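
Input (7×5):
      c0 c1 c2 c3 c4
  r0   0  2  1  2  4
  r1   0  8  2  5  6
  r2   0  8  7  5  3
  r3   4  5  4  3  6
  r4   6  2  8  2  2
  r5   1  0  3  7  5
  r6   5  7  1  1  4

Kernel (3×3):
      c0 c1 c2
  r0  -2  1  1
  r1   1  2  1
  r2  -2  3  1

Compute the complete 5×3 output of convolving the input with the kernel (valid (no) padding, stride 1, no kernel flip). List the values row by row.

Output[0,0]: The receptive field on the input at this output position is [0 2 1 / 0 8 2 / 0 8 7]. Elementwise product with the kernel and sum: 0·-2 + 2·1 + 1·1 + 0·1 + 8·2 + 2·1 + 0·-2 + 8·3 + 7·1.
Output[0,1]: The receptive field on the input at this output position is [2 1 2 / 8 2 5 / 8 7 5]. Elementwise product with the kernel and sum: 2·-2 + 1·1 + 2·1 + 8·1 + 2·2 + 5·1 + 8·-2 + 7·3 + 5·1.

52 26 26
44 23 34
35 34 2
20 33 35
14 9 15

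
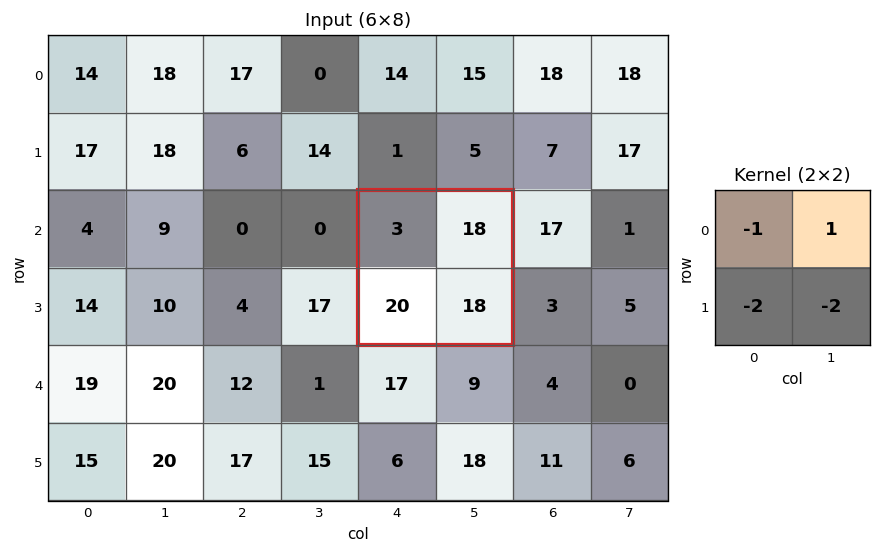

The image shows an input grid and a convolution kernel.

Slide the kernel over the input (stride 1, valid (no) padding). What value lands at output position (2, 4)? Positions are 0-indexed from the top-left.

-61

The receptive field on the input at this output position is [3 18 / 20 18]. Elementwise product with the kernel and sum: 3·-1 + 18·1 + 20·-2 + 18·-2.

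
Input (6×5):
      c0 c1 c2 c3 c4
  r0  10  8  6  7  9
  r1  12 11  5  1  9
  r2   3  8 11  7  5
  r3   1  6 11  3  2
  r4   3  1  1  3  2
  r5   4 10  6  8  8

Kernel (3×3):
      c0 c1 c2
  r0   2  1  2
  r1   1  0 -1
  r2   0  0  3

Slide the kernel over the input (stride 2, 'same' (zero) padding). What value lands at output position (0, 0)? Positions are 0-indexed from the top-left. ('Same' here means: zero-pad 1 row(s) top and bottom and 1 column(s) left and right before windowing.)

The receptive field on the zero-padded input at this output position is [0 0 0 / 0 10 8 / 0 12 11]. Elementwise product with the kernel and sum: 0·2 + 0·1 + 0·2 + 0·1 + 8·-1 + 11·3.

25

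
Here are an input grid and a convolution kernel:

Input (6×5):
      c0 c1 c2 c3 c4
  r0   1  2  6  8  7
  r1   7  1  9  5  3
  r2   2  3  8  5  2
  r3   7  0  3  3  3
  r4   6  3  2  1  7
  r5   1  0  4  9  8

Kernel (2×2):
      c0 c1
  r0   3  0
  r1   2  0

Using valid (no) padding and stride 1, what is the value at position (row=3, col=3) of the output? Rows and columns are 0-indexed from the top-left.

The receptive field on the input at this output position is [3 3 / 1 7]. Elementwise product with the kernel and sum: 3·3 + 1·2.

11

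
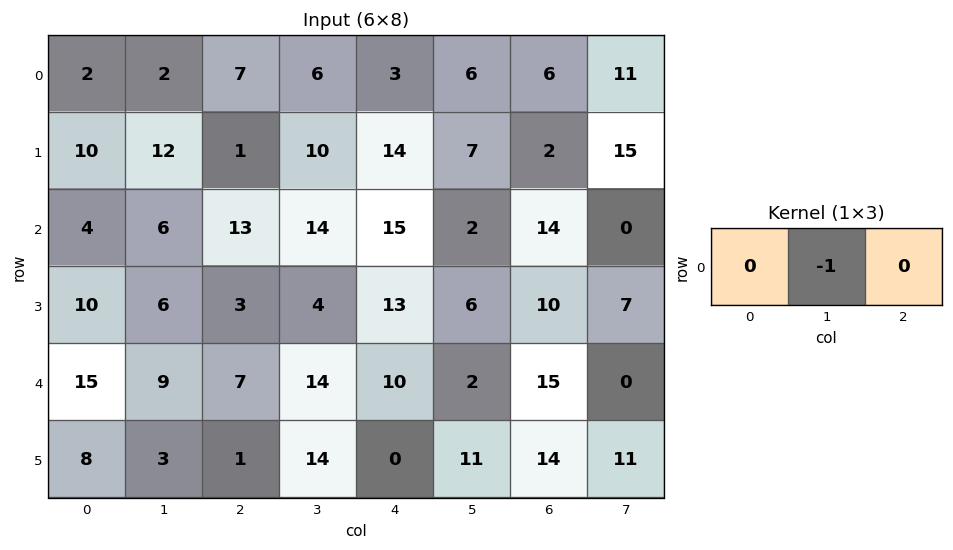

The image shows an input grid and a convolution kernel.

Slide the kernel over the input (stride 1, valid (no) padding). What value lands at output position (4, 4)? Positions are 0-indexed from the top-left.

-2

The receptive field on the input at this output position is [10 2 15]. Elementwise product with the kernel and sum: 2·-1.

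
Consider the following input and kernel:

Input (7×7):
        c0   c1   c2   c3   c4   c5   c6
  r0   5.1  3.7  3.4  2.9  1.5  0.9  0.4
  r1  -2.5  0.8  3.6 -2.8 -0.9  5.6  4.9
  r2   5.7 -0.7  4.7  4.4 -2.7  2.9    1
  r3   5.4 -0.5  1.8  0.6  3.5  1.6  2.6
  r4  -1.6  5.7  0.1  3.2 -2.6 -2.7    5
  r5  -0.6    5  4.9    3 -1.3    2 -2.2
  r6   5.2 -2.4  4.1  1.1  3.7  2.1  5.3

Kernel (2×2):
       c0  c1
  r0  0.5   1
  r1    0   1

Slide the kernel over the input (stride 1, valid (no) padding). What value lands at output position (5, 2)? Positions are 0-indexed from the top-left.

The receptive field on the input at this output position is [4.9 3 / 4.1 1.1]. Elementwise product with the kernel and sum: 4.9·0.5 + 3·1 + 1.1·1.

6.55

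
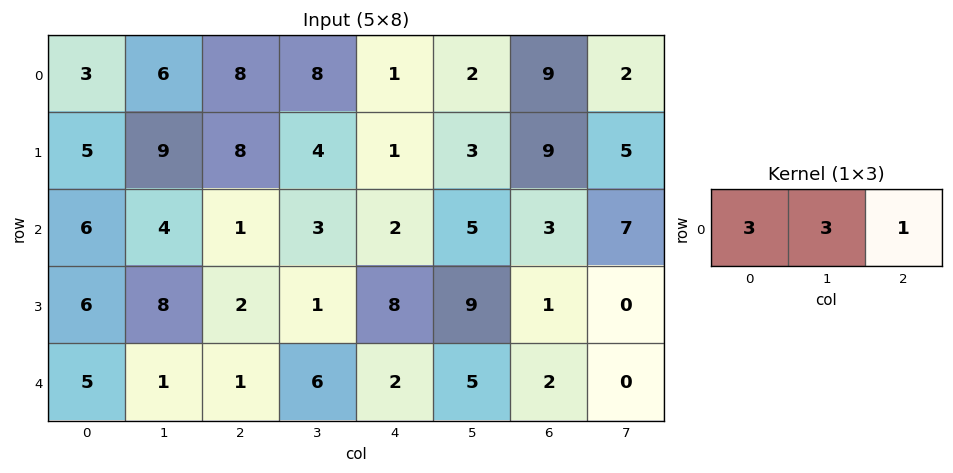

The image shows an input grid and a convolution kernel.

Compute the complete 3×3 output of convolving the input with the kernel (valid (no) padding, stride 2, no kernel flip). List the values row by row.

35 49 18
31 14 24
19 23 23

Output[0,0]: The receptive field on the input at this output position is [3 6 8]. Elementwise product with the kernel and sum: 3·3 + 6·3 + 8·1.
Output[0,1]: The receptive field on the input at this output position is [8 8 1]. Elementwise product with the kernel and sum: 8·3 + 8·3 + 1·1.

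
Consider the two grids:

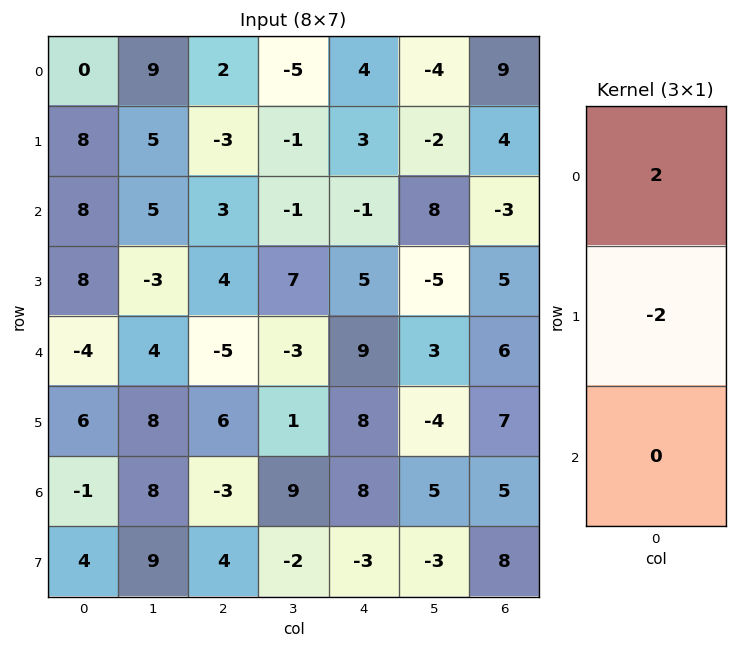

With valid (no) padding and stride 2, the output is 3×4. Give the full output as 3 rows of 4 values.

Output[0,0]: The receptive field on the input at this output position is [0 / 8 / 8]. Elementwise product with the kernel and sum: 0·2 + 8·-2.
Output[0,1]: The receptive field on the input at this output position is [2 / -3 / 3]. Elementwise product with the kernel and sum: 2·2 + -3·-2.

-16 10 2 10
0 -2 -12 -16
-20 -22 2 -2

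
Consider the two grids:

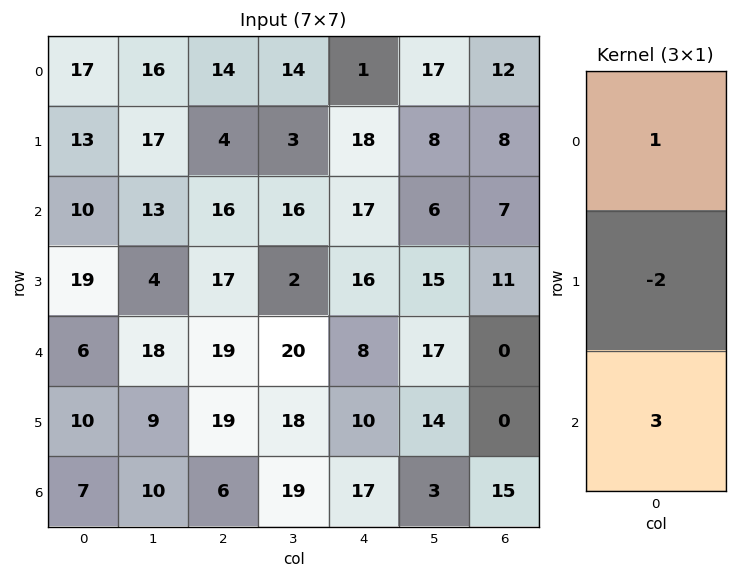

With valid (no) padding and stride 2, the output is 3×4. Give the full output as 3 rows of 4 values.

Output[0,0]: The receptive field on the input at this output position is [17 / 13 / 10]. Elementwise product with the kernel and sum: 17·1 + 13·-2 + 10·3.
Output[0,1]: The receptive field on the input at this output position is [14 / 4 / 16]. Elementwise product with the kernel and sum: 14·1 + 4·-2 + 16·3.

21 54 16 17
-10 39 9 -15
7 -1 39 45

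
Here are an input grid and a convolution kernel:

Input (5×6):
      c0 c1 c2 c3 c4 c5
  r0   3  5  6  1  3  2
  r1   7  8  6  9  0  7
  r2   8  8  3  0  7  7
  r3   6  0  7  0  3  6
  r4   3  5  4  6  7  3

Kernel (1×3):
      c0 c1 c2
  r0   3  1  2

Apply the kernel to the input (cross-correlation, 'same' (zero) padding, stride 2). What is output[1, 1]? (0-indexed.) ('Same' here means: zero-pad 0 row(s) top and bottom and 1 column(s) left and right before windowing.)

The receptive field on the zero-padded input at this output position is [8 3 0]. Elementwise product with the kernel and sum: 8·3 + 3·1 + 0·2.

27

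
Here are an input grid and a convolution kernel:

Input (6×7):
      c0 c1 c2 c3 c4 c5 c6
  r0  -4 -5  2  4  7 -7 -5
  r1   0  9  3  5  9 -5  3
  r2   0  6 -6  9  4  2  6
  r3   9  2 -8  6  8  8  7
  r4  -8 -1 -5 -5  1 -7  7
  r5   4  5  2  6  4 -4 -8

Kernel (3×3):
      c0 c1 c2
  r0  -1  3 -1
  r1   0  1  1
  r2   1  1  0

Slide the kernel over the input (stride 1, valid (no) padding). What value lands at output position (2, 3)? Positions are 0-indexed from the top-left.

13

The receptive field on the input at this output position is [9 4 2 / 6 8 8 / -5 1 -7]. Elementwise product with the kernel and sum: 9·-1 + 4·3 + 2·-1 + 8·1 + 8·1 + -5·1 + 1·1.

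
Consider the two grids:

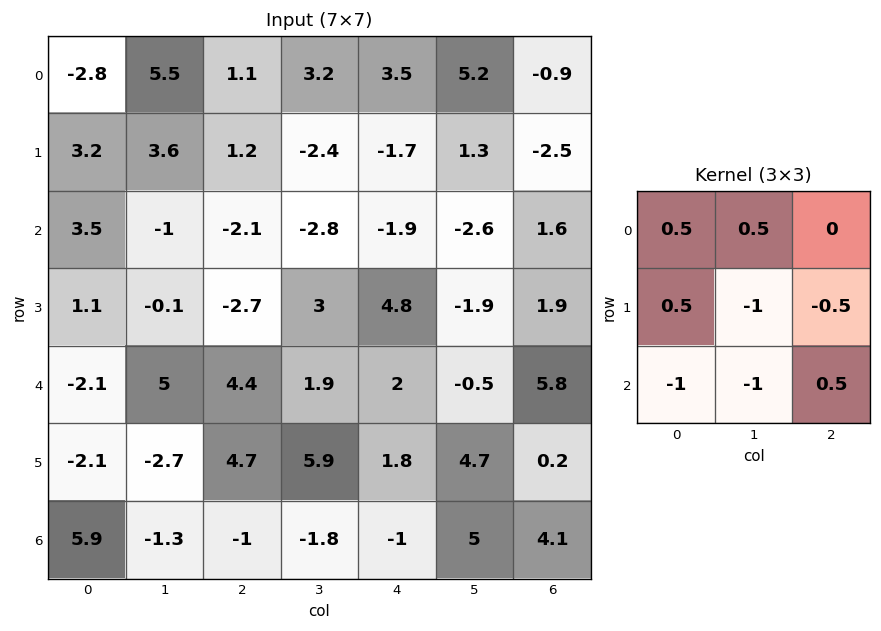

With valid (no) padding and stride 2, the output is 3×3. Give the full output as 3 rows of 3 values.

-4.8 9.95 8.75
2.55 -14.5 2.5
-4.35 1 -5.1

Output[0,0]: The receptive field on the input at this output position is [-2.8 5.5 1.1 / 3.2 3.6 1.2 / 3.5 -1 -2.1]. Elementwise product with the kernel and sum: -2.8·0.5 + 5.5·0.5 + 3.2·0.5 + 3.6·-1 + 1.2·-0.5 + 3.5·-1 + -1·-1 + -2.1·0.5.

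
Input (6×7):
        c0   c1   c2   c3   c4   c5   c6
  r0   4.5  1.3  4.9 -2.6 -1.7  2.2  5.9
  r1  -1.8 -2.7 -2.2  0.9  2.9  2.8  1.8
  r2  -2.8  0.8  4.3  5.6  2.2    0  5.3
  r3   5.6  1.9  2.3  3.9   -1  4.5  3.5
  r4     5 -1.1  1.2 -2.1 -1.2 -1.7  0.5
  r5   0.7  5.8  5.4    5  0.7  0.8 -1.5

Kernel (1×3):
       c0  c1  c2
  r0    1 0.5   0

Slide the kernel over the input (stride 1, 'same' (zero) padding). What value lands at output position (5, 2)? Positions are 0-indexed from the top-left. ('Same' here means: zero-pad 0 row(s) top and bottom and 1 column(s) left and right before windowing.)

The receptive field on the zero-padded input at this output position is [5.8 5.4 5]. Elementwise product with the kernel and sum: 5.8·1 + 5.4·0.5.

8.5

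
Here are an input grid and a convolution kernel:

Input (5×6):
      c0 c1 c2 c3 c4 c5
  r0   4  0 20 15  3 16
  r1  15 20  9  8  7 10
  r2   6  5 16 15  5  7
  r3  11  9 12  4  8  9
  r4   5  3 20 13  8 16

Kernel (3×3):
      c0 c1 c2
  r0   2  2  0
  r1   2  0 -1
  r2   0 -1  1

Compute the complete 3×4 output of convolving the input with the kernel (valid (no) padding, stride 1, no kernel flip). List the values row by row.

40 71 71 44
69 45 65 54
49 49 73 47

Output[0,0]: The receptive field on the input at this output position is [4 0 20 / 15 20 9 / 6 5 16]. Elementwise product with the kernel and sum: 4·2 + 0·2 + 15·2 + 9·-1 + 5·-1 + 16·1.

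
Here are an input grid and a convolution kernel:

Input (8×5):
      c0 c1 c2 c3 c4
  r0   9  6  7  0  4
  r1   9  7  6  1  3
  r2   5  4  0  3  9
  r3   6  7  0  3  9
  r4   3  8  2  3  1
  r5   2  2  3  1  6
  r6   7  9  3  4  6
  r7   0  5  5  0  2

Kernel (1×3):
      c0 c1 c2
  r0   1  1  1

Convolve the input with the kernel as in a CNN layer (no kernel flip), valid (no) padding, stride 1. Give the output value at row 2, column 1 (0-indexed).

7

The receptive field on the input at this output position is [4 0 3]. Elementwise product with the kernel and sum: 4·1 + 0·1 + 3·1.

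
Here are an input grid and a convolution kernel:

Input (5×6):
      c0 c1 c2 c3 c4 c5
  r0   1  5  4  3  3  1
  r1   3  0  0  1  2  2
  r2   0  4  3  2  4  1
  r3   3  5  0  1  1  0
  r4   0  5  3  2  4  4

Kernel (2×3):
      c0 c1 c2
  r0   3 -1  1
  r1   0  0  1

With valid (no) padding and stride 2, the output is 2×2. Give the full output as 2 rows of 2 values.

Output[0,0]: The receptive field on the input at this output position is [1 5 4 / 3 0 0]. Elementwise product with the kernel and sum: 1·3 + 5·-1 + 4·1 + 0·1.

2 14
-1 12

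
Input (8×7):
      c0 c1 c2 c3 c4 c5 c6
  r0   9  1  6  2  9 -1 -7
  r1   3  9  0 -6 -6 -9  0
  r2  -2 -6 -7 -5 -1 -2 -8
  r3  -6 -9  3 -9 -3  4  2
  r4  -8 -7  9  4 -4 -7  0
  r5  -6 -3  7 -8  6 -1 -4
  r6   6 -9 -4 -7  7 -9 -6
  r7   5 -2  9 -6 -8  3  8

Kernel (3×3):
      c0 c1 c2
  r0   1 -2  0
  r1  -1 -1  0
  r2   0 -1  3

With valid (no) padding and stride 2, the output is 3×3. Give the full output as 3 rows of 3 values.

-20 10 4
59 -7 9
12 30 -4

Output[0,0]: The receptive field on the input at this output position is [9 1 6 / 3 9 0 / -2 -6 -7]. Elementwise product with the kernel and sum: 9·1 + 1·-2 + 3·-1 + 9·-1 + -6·-1 + -7·3.
Output[0,1]: The receptive field on the input at this output position is [6 2 9 / 0 -6 -6 / -7 -5 -1]. Elementwise product with the kernel and sum: 6·1 + 2·-2 + 0·-1 + -6·-1 + -5·-1 + -1·3.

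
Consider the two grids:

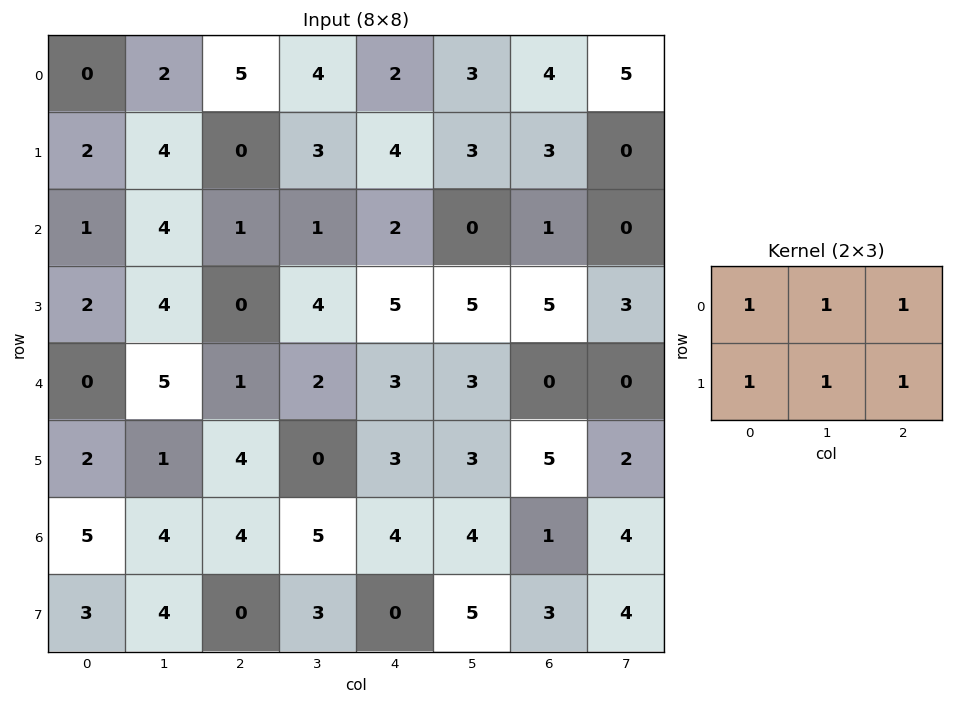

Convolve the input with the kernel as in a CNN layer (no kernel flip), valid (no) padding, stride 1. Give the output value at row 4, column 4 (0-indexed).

17

The receptive field on the input at this output position is [3 3 0 / 3 3 5]. Elementwise product with the kernel and sum: 3·1 + 3·1 + 0·1 + 3·1 + 3·1 + 5·1.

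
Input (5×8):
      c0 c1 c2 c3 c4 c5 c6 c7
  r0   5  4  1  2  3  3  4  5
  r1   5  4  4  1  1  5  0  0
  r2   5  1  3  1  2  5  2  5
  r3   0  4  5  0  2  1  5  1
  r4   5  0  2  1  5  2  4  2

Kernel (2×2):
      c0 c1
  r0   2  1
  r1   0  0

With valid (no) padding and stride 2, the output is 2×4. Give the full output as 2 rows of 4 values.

Output[0,0]: The receptive field on the input at this output position is [5 4 / 5 4]. Elementwise product with the kernel and sum: 5·2 + 4·1.

14 4 9 13
11 7 9 9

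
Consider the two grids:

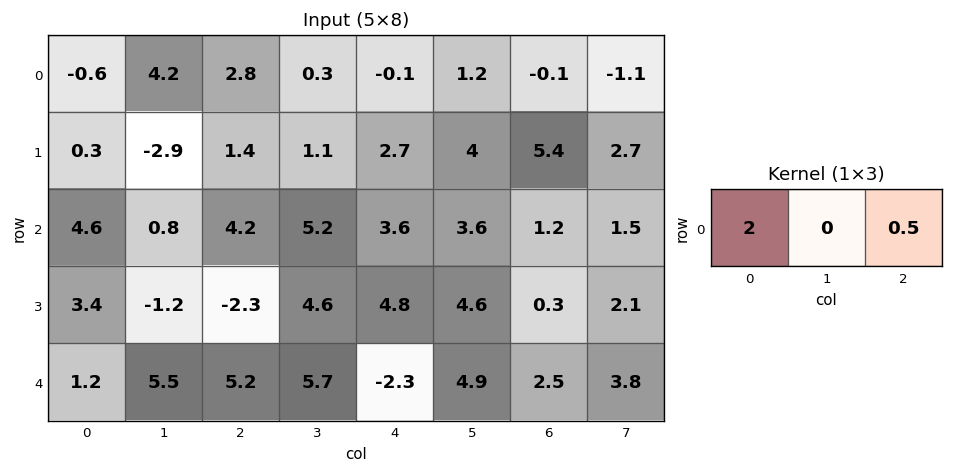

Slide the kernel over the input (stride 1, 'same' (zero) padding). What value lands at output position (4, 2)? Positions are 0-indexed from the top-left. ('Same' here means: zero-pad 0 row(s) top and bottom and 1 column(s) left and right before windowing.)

The receptive field on the zero-padded input at this output position is [5.5 5.2 5.7]. Elementwise product with the kernel and sum: 5.5·2 + 5.7·0.5.

13.85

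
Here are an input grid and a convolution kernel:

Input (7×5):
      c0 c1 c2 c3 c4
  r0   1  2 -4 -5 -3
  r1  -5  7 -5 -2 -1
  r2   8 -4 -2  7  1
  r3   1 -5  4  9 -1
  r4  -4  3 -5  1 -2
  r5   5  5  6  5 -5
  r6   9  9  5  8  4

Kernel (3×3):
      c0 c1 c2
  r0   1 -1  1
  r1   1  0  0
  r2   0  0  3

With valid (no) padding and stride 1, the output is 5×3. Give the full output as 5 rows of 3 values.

Output[0,0]: The receptive field on the input at this output position is [1 2 -4 / -5 7 -5 / 8 -4 -2]. Elementwise product with the kernel and sum: 1·1 + 2·-1 + -4·1 + -5·1 + -2·3.

-16 29 -4
3 33 -9
-4 3 -10
24 18 -26
8 38 10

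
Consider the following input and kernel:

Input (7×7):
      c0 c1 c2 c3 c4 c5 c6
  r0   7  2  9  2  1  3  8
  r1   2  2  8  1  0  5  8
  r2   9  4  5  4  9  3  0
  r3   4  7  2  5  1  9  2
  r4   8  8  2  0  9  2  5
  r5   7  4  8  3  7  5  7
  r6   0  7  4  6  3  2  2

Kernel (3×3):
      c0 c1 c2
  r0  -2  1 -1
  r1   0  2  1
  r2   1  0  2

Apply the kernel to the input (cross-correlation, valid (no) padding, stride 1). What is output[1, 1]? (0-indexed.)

34

The receptive field on the input at this output position is [2 8 1 / 4 5 4 / 7 2 5]. Elementwise product with the kernel and sum: 2·-2 + 8·1 + 1·-1 + 5·2 + 4·1 + 7·1 + 5·2.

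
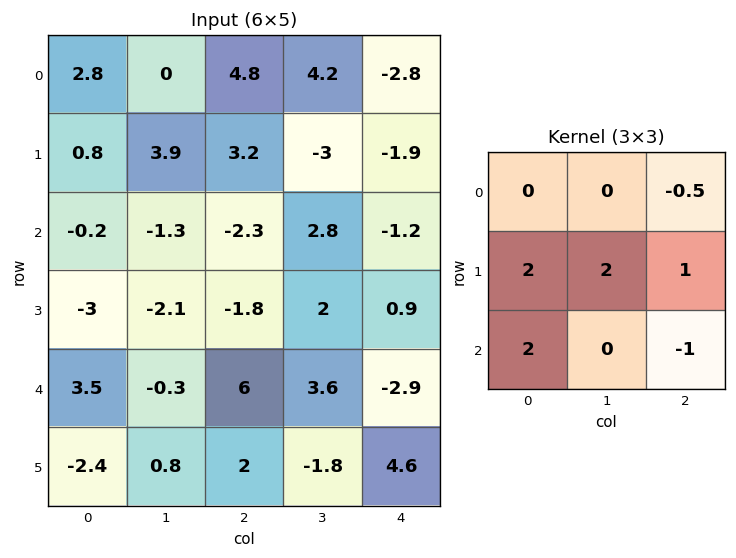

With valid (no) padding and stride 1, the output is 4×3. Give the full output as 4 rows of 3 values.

12.1 3.7 -3.5
-11.1 -9.1 -3.75
-9.85 -11.4 16.8
6.5 17.4 15.25

Output[0,0]: The receptive field on the input at this output position is [2.8 0 4.8 / 0.8 3.9 3.2 / -0.2 -1.3 -2.3]. Elementwise product with the kernel and sum: 4.8·-0.5 + 0.8·2 + 3.9·2 + 3.2·1 + -0.2·2 + -2.3·-1.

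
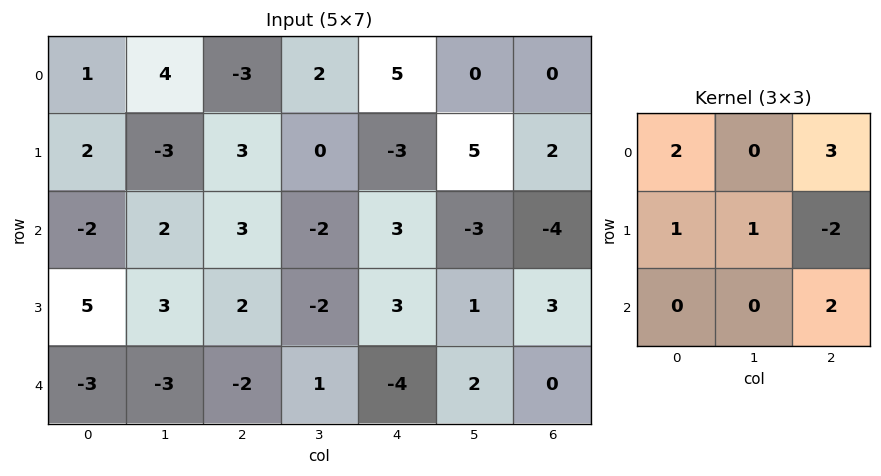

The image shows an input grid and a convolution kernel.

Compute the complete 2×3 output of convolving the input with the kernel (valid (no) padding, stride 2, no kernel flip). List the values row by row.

-8 24 0
5 1 -8

Output[0,0]: The receptive field on the input at this output position is [1 4 -3 / 2 -3 3 / -2 2 3]. Elementwise product with the kernel and sum: 1·2 + -3·3 + 2·1 + -3·1 + 3·-2 + 3·2.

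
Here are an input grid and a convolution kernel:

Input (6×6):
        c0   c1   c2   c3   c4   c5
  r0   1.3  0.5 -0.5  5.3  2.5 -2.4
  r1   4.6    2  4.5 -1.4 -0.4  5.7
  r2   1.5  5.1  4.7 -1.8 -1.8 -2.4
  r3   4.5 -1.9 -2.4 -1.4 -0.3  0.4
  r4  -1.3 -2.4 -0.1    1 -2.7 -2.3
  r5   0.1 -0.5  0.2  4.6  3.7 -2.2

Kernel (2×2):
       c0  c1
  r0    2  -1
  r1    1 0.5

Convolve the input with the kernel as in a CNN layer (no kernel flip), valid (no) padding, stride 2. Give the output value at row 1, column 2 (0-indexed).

The receptive field on the input at this output position is [-1.8 -2.4 / -0.3 0.4]. Elementwise product with the kernel and sum: -1.8·2 + -2.4·-1 + -0.3·1 + 0.4·0.5.

-1.3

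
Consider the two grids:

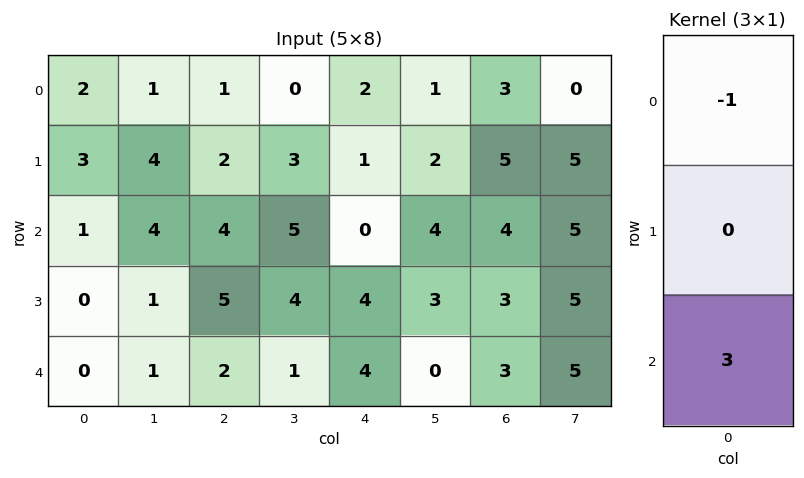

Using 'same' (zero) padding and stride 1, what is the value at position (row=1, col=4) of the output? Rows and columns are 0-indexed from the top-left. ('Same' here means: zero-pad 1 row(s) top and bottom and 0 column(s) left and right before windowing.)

-2

The receptive field on the zero-padded input at this output position is [2 / 1 / 0]. Elementwise product with the kernel and sum: 2·-1 + 0·3.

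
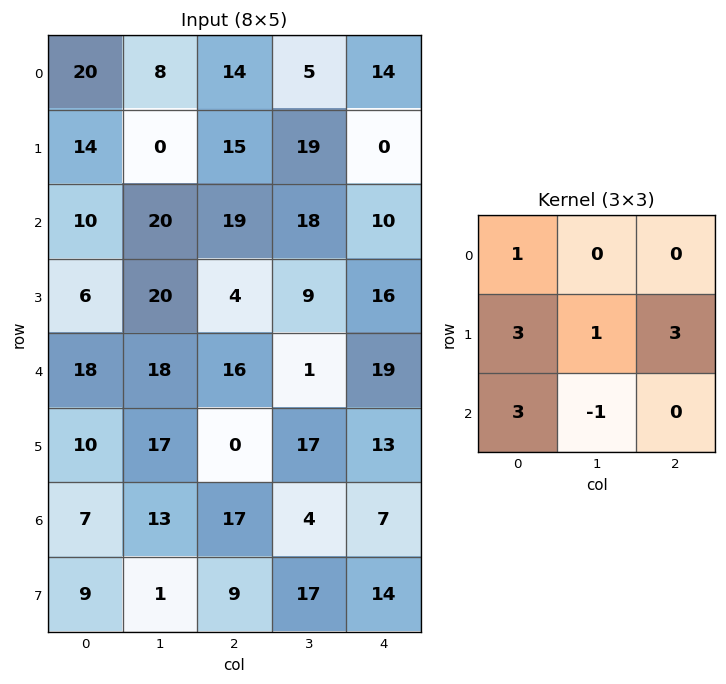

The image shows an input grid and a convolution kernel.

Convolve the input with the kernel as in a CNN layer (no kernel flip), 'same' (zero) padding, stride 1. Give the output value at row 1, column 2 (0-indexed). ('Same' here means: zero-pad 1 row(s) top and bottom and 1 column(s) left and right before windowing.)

121

The receptive field on the zero-padded input at this output position is [8 14 5 / 0 15 19 / 20 19 18]. Elementwise product with the kernel and sum: 8·1 + 0·3 + 15·1 + 19·3 + 20·3 + 19·-1.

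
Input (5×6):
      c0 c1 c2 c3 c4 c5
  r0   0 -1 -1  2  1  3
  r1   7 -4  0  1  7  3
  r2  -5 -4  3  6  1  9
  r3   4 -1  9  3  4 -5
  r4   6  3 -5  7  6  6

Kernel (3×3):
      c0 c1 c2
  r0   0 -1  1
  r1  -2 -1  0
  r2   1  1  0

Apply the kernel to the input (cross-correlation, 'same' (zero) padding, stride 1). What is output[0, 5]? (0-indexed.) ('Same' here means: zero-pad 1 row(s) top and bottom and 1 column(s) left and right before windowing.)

The receptive field on the zero-padded input at this output position is [0 0 0 / 1 3 0 / 7 3 0]. Elementwise product with the kernel and sum: 0·-1 + 0·1 + 1·-2 + 3·-1 + 7·1 + 3·1.

5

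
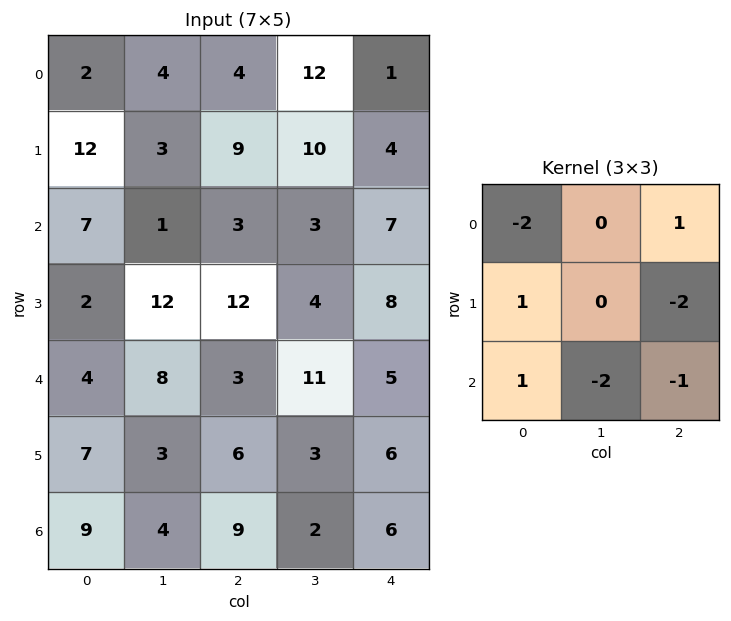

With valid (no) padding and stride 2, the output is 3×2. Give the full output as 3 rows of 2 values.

-4 -16
-48 -27
-18 -8

Output[0,0]: The receptive field on the input at this output position is [2 4 4 / 12 3 9 / 7 1 3]. Elementwise product with the kernel and sum: 2·-2 + 4·1 + 12·1 + 9·-2 + 7·1 + 1·-2 + 3·-1.
Output[0,1]: The receptive field on the input at this output position is [4 12 1 / 9 10 4 / 3 3 7]. Elementwise product with the kernel and sum: 4·-2 + 1·1 + 9·1 + 4·-2 + 3·1 + 3·-2 + 7·-1.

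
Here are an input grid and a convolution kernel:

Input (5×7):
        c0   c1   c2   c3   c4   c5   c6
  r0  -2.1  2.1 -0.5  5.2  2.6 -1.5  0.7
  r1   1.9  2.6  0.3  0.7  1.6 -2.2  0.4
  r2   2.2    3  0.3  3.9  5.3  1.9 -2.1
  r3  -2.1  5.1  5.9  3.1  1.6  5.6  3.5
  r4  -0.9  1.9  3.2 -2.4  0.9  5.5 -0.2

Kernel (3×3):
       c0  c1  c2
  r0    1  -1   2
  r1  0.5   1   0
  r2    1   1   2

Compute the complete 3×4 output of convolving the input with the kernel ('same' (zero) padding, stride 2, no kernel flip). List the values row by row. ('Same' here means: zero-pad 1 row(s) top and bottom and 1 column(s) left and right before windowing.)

Output[0,0]: The receptive field on the zero-padded input at this output position is [0 0 0 / 0 -2.1 2.1 / 0 1.9 2.6]. Elementwise product with the kernel and sum: 0·1 + 0·-1 + 0·2 + 0·0.5 + -2.1·1 + 0·1 + 1.9·1 + 2.6·2.

5 4.85 3.1 -1.85
13.6 22.7 17.85 5.35
11.4 9.55 12.4 4.65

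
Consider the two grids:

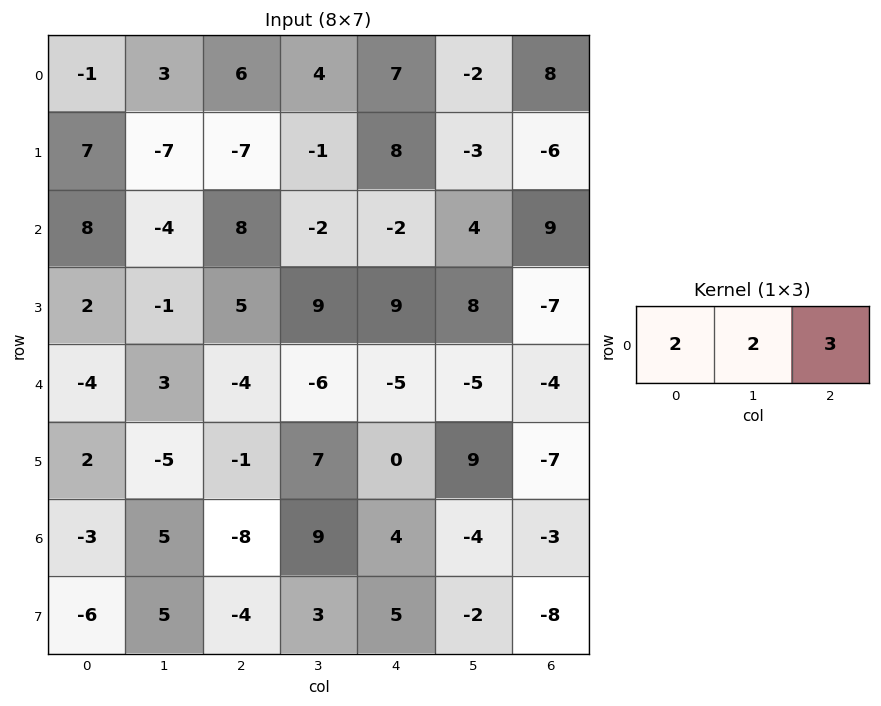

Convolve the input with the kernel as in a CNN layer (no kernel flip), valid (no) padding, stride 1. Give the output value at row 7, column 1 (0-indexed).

11

The receptive field on the input at this output position is [5 -4 3]. Elementwise product with the kernel and sum: 5·2 + -4·2 + 3·3.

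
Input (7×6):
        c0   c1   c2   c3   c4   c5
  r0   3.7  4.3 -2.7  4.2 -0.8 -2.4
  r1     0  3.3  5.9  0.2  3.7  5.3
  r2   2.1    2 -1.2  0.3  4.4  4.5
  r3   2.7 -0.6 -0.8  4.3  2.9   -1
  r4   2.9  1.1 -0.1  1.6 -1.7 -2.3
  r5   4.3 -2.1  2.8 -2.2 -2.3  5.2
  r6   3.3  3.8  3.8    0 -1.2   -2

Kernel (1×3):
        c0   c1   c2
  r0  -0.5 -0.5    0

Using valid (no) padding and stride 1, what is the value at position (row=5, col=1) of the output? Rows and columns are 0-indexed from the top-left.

The receptive field on the input at this output position is [-2.1 2.8 -2.2]. Elementwise product with the kernel and sum: -2.1·-0.5 + 2.8·-0.5.

-0.35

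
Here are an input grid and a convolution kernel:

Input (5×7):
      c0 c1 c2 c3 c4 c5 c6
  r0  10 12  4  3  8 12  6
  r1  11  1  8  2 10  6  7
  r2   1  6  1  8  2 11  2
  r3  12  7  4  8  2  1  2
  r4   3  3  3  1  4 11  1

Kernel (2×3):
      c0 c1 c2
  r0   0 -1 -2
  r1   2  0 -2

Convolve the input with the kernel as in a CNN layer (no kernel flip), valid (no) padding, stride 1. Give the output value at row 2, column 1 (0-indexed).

The receptive field on the input at this output position is [6 1 8 / 7 4 8]. Elementwise product with the kernel and sum: 1·-1 + 8·-2 + 7·2 + 8·-2.

-19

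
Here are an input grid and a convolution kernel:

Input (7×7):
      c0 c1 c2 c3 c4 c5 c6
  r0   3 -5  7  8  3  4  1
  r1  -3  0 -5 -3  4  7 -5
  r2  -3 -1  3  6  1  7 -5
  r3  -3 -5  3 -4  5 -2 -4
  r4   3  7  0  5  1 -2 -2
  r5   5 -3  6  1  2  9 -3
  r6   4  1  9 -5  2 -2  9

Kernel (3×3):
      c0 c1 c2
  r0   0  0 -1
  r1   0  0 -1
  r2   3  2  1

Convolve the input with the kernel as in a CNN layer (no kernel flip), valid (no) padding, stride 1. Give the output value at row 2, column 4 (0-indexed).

The receptive field on the input at this output position is [1 7 -5 / 5 -2 -4 / 1 -2 -2]. Elementwise product with the kernel and sum: -5·-1 + -4·-1 + 1·3 + -2·2 + -2·1.

6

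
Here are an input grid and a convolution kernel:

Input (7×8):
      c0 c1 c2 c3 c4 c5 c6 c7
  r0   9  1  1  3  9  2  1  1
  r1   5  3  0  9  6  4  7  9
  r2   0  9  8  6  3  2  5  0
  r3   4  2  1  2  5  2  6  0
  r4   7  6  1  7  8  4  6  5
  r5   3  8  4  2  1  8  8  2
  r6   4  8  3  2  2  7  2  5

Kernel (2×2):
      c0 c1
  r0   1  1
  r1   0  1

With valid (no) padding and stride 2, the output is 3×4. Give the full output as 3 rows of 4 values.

13 13 15 11
11 16 7 5
21 10 20 13

Output[0,0]: The receptive field on the input at this output position is [9 1 / 5 3]. Elementwise product with the kernel and sum: 9·1 + 1·1 + 3·1.
Output[0,1]: The receptive field on the input at this output position is [1 3 / 0 9]. Elementwise product with the kernel and sum: 1·1 + 3·1 + 9·1.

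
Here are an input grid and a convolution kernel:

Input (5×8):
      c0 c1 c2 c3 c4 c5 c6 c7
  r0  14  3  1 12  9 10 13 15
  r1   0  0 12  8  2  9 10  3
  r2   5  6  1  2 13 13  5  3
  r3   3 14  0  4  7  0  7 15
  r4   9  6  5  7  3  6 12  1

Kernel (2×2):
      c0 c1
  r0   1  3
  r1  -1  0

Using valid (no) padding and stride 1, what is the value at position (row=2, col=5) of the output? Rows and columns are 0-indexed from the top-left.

28

The receptive field on the input at this output position is [13 5 / 0 7]. Elementwise product with the kernel and sum: 13·1 + 5·3 + 0·-1.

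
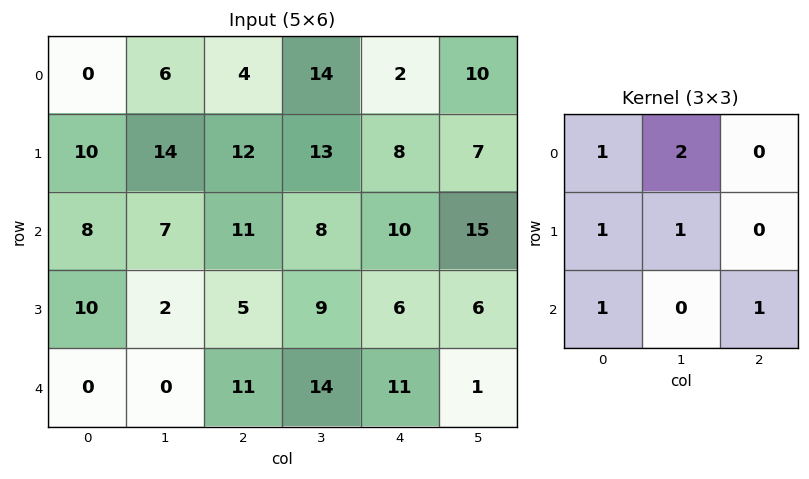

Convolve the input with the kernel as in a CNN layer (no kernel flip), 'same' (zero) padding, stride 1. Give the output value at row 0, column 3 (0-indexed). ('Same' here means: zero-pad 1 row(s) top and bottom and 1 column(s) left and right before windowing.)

The receptive field on the zero-padded input at this output position is [0 0 0 / 4 14 2 / 12 13 8]. Elementwise product with the kernel and sum: 0·1 + 0·2 + 4·1 + 14·1 + 12·1 + 8·1.

38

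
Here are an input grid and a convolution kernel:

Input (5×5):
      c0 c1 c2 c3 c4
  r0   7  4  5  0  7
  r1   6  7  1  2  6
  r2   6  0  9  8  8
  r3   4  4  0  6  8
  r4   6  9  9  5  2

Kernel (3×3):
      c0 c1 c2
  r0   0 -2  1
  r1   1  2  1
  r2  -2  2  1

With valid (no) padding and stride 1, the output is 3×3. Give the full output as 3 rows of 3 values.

Output[0,0]: The receptive field on the input at this output position is [7 4 5 / 6 7 1 / 6 0 9]. Elementwise product with the kernel and sum: 4·-2 + 5·1 + 6·1 + 7·2 + 1·1 + 6·-2 + 0·2 + 9·1.

15 27 24
2 24 55
36 5 6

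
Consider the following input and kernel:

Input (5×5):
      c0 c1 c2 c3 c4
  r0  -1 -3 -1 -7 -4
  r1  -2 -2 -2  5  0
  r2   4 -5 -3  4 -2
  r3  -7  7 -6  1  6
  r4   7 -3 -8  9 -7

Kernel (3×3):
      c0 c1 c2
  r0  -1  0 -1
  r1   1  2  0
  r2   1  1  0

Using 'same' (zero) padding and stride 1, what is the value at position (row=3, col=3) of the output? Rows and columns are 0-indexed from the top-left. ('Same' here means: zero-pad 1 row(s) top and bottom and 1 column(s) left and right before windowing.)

The receptive field on the zero-padded input at this output position is [-3 4 -2 / -6 1 6 / -8 9 -7]. Elementwise product with the kernel and sum: -3·-1 + -2·-1 + -6·1 + 1·2 + -8·1 + 9·1.

2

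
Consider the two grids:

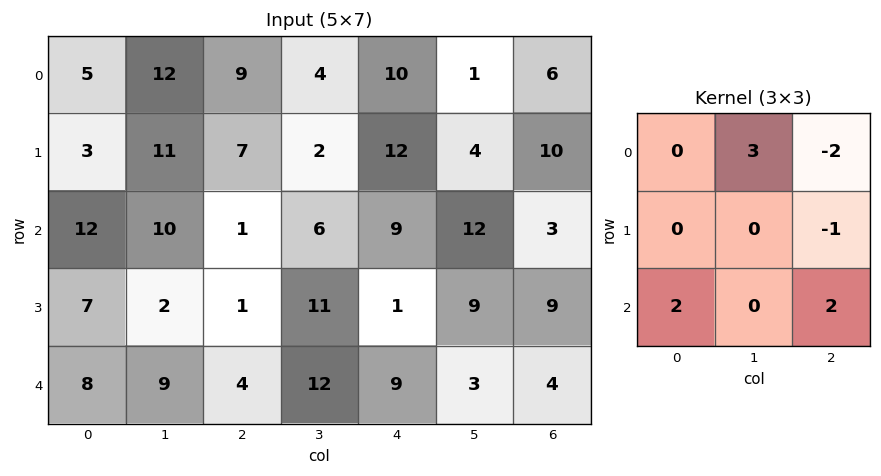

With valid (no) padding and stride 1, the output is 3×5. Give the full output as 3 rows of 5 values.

37 49 0 60 5
34 37 -23 56 9
51 22 25 24 47

Output[0,0]: The receptive field on the input at this output position is [5 12 9 / 3 11 7 / 12 10 1]. Elementwise product with the kernel and sum: 12·3 + 9·-2 + 7·-1 + 12·2 + 1·2.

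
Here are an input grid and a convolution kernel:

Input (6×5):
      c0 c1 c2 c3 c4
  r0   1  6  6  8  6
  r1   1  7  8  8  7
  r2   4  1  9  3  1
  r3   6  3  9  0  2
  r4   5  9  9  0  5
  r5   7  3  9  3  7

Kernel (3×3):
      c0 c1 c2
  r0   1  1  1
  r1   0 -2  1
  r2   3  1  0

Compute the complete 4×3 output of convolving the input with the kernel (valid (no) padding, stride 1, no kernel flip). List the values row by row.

20 24 41
44 26 45
41 31 42
33 12 46

Output[0,0]: The receptive field on the input at this output position is [1 6 6 / 1 7 8 / 4 1 9]. Elementwise product with the kernel and sum: 1·1 + 6·1 + 6·1 + 7·-2 + 8·1 + 4·3 + 1·1.
Output[0,1]: The receptive field on the input at this output position is [6 6 8 / 7 8 8 / 1 9 3]. Elementwise product with the kernel and sum: 6·1 + 6·1 + 8·1 + 8·-2 + 8·1 + 1·3 + 9·1.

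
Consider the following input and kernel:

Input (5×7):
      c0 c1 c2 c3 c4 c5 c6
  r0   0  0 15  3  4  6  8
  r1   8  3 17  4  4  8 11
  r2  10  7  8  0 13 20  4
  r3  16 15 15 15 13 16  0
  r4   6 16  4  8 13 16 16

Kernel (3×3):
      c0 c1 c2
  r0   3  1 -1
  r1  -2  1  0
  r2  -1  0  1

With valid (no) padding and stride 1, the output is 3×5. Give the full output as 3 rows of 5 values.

Output[0,0]: The receptive field on the input at this output position is [0 0 15 / 8 3 17 / 10 7 8]. Elementwise product with the kernel and sum: 0·3 + 0·1 + 15·-1 + 8·-2 + 3·1 + 10·-1 + 8·1.

-30 16 19 23 1
-4 16 33 22 -10
10 6 5 -16 48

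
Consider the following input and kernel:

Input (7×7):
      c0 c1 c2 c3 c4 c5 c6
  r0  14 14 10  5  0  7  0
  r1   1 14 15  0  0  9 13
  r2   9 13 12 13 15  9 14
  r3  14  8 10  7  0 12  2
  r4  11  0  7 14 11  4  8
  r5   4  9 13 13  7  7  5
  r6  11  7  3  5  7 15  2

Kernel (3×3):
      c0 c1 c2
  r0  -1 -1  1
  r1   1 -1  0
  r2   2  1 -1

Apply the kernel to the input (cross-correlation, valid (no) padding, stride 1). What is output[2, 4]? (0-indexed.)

The receptive field on the input at this output position is [15 9 14 / 0 12 2 / 11 4 8]. Elementwise product with the kernel and sum: 15·-1 + 9·-1 + 14·1 + 0·1 + 12·-1 + 11·2 + 4·1 + 8·-1.

-4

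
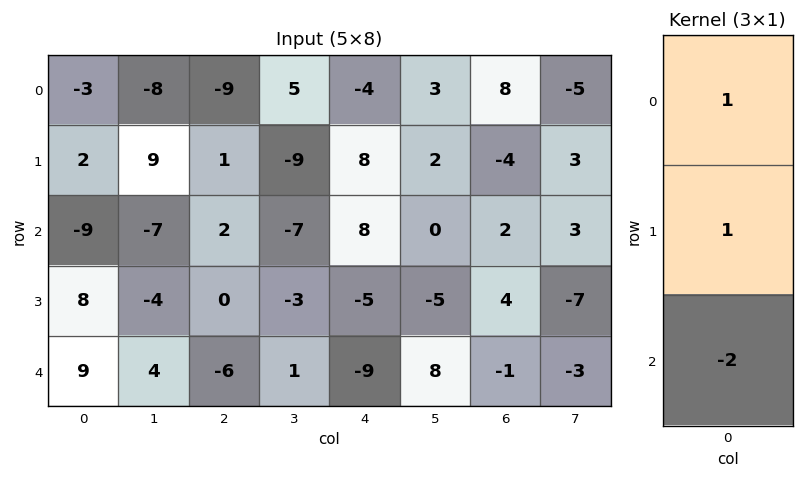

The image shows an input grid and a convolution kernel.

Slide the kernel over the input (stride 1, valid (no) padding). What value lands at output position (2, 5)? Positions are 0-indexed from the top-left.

-21

The receptive field on the input at this output position is [0 / -5 / 8]. Elementwise product with the kernel and sum: 0·1 + -5·1 + 8·-2.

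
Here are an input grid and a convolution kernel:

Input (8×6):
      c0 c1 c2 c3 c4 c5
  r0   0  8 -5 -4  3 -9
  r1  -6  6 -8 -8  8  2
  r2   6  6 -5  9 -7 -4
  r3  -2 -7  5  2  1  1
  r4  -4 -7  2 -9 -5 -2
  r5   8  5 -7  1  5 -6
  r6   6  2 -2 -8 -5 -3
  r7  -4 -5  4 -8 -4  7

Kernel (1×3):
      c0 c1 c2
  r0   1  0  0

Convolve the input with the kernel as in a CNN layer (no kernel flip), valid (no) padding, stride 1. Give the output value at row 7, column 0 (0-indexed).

The receptive field on the input at this output position is [-4 -5 4]. Elementwise product with the kernel and sum: -4·1.

-4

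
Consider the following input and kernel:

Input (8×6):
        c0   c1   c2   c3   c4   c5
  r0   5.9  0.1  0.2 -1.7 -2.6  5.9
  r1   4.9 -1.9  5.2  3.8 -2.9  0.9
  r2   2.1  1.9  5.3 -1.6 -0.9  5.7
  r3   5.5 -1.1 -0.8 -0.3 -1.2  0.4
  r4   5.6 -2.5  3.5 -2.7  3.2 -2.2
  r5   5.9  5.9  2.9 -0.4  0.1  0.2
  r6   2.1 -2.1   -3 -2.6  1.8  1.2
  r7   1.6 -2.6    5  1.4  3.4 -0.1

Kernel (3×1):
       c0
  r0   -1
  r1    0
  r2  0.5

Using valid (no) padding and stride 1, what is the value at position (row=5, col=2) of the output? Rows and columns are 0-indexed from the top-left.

The receptive field on the input at this output position is [2.9 / -3 / 5]. Elementwise product with the kernel and sum: 2.9·-1 + 5·0.5.

-0.4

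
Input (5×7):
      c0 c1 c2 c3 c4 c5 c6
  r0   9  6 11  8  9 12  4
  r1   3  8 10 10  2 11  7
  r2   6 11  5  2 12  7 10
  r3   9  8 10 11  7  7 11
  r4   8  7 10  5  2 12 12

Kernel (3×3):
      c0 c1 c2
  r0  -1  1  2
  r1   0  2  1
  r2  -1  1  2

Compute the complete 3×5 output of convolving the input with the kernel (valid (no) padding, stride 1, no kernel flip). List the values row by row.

60 49 58 64 55
71 58 35 55 69
60 42 49 66 74

Output[0,0]: The receptive field on the input at this output position is [9 6 11 / 3 8 10 / 6 11 5]. Elementwise product with the kernel and sum: 9·-1 + 6·1 + 11·2 + 8·2 + 10·1 + 6·-1 + 11·1 + 5·2.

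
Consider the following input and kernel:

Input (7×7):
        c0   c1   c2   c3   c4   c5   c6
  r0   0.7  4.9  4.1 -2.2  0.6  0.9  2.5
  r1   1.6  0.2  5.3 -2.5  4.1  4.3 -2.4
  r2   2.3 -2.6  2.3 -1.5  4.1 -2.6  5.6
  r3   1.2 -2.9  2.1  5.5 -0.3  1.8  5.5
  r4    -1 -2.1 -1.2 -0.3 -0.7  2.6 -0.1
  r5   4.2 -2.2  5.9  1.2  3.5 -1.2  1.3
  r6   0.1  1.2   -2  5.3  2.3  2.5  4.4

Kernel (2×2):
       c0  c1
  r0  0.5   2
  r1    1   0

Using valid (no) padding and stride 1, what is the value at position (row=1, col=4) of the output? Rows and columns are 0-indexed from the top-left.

14.75

The receptive field on the input at this output position is [4.1 4.3 / 4.1 -2.6]. Elementwise product with the kernel and sum: 4.1·0.5 + 4.3·2 + 4.1·1.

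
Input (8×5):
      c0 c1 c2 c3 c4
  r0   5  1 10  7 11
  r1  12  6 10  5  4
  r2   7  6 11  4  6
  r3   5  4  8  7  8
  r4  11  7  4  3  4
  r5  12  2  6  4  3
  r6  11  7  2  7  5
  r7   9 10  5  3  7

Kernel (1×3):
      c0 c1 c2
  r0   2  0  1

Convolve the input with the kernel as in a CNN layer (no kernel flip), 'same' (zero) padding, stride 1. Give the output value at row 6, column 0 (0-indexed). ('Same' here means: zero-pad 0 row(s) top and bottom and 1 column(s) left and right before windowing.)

7

The receptive field on the zero-padded input at this output position is [0 11 7]. Elementwise product with the kernel and sum: 0·2 + 7·1.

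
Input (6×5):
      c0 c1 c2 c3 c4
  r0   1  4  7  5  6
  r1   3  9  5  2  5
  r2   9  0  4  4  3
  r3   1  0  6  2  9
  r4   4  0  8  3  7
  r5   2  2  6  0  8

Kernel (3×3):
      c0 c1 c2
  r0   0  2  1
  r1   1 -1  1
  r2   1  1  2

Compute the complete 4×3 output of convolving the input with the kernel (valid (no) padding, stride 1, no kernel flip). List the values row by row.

Output[0,0]: The receptive field on the input at this output position is [1 4 7 / 3 9 5 / 9 0 4]. Elementwise product with the kernel and sum: 4·2 + 7·1 + 3·1 + 9·-1 + 5·1 + 9·1 + 0·1 + 4·2.

31 37 38
49 22 38
31 22 49
34 17 47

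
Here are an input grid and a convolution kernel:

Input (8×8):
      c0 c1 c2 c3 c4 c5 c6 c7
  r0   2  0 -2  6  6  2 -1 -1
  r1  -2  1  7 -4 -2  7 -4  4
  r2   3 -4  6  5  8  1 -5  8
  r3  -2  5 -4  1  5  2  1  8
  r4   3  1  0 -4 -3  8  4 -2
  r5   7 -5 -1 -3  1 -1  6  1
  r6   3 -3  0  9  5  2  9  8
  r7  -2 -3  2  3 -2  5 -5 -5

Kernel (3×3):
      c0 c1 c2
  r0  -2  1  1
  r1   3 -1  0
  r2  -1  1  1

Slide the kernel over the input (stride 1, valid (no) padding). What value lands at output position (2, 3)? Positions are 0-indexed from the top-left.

6

The receptive field on the input at this output position is [5 8 1 / 1 5 2 / -4 -3 8]. Elementwise product with the kernel and sum: 5·-2 + 8·1 + 1·1 + 1·3 + 5·-1 + -4·-1 + -3·1 + 8·1.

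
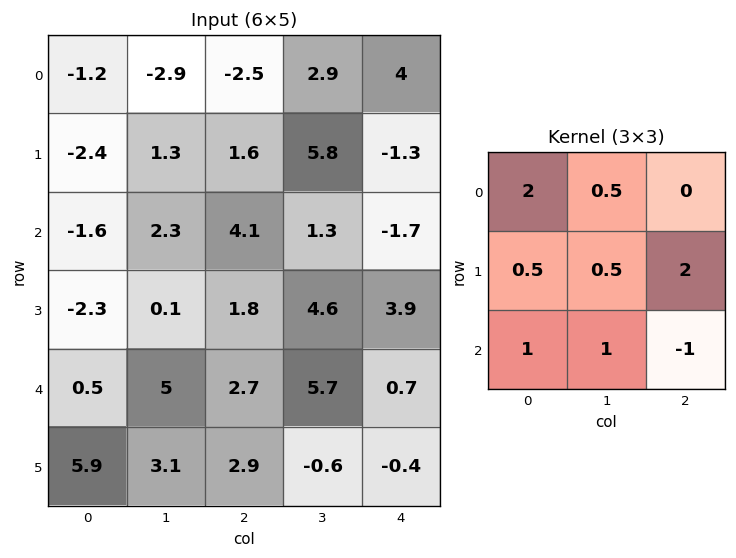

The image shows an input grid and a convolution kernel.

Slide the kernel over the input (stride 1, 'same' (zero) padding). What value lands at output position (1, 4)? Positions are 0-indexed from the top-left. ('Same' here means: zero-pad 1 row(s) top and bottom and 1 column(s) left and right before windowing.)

9.65

The receptive field on the zero-padded input at this output position is [2.9 4 0 / 5.8 -1.3 0 / 1.3 -1.7 0]. Elementwise product with the kernel and sum: 2.9·2 + 4·0.5 + 5.8·0.5 + -1.3·0.5 + 0·2 + 1.3·1 + -1.7·1 + 0·-1.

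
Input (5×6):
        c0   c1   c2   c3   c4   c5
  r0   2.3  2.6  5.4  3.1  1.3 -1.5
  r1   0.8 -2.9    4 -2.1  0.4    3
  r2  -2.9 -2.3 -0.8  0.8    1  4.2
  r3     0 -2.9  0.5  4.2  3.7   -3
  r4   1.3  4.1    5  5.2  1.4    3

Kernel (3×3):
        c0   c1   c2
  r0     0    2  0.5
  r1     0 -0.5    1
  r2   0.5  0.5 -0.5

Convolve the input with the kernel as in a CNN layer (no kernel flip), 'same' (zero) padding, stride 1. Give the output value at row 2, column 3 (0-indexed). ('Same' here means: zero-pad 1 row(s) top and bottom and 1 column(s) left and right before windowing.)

The receptive field on the zero-padded input at this output position is [4 -2.1 0.4 / -0.8 0.8 1 / 0.5 4.2 3.7]. Elementwise product with the kernel and sum: -2.1·2 + 0.4·0.5 + 0.8·-0.5 + 1·1 + 0.5·0.5 + 4.2·0.5 + 3.7·-0.5.

-2.9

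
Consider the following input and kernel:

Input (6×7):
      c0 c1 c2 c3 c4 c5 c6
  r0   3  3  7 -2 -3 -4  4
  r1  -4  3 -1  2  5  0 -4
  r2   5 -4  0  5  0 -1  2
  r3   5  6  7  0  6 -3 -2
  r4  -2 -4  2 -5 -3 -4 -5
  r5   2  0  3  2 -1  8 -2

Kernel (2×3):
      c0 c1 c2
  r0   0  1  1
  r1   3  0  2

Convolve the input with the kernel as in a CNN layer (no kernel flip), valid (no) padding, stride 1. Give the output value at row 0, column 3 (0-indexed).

-1

The receptive field on the input at this output position is [-2 -3 -4 / 2 5 0]. Elementwise product with the kernel and sum: -3·1 + -4·1 + 2·3 + 0·2.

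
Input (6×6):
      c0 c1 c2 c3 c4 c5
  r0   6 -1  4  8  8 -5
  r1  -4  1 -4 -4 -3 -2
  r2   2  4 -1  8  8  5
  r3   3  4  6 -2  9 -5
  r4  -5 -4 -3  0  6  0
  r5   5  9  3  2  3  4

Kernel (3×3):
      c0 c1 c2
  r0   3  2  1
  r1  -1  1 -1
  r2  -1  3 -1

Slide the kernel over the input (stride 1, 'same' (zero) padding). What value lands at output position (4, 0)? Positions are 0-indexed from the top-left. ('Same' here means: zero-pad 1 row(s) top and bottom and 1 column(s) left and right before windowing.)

15

The receptive field on the zero-padded input at this output position is [0 3 4 / 0 -5 -4 / 0 5 9]. Elementwise product with the kernel and sum: 0·3 + 3·2 + 4·1 + 0·-1 + -5·1 + -4·-1 + 0·-1 + 5·3 + 9·-1.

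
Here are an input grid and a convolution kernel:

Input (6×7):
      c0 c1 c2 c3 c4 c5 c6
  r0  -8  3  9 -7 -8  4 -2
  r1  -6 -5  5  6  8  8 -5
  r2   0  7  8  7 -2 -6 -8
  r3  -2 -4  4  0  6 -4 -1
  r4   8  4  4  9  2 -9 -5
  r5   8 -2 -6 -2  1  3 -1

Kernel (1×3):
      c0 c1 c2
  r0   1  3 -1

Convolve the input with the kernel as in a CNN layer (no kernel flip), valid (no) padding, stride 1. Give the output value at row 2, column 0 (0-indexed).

13

The receptive field on the input at this output position is [0 7 8]. Elementwise product with the kernel and sum: 0·1 + 7·3 + 8·-1.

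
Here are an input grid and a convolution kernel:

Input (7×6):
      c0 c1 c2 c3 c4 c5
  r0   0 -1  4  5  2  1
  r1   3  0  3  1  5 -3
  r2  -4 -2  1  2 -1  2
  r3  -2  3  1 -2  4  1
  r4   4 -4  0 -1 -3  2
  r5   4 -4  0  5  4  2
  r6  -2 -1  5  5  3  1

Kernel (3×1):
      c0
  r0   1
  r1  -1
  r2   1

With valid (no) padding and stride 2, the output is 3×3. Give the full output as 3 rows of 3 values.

-7 2 -4
2 0 -8
-2 5 -4

Output[0,0]: The receptive field on the input at this output position is [0 / 3 / -4]. Elementwise product with the kernel and sum: 0·1 + 3·-1 + -4·1.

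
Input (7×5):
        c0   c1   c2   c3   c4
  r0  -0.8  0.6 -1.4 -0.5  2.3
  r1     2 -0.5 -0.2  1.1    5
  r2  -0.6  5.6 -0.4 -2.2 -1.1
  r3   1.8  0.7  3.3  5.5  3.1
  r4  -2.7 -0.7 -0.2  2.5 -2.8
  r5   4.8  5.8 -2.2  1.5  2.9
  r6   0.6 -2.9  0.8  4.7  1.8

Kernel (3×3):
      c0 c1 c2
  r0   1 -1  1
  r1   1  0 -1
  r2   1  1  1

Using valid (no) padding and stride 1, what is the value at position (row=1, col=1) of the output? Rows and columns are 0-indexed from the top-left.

The receptive field on the input at this output position is [-0.5 -0.2 1.1 / 5.6 -0.4 -2.2 / 0.7 3.3 5.5]. Elementwise product with the kernel and sum: -0.5·1 + -0.2·-1 + 1.1·1 + 5.6·1 + -2.2·-1 + 0.7·1 + 3.3·1 + 5.5·1.

18.1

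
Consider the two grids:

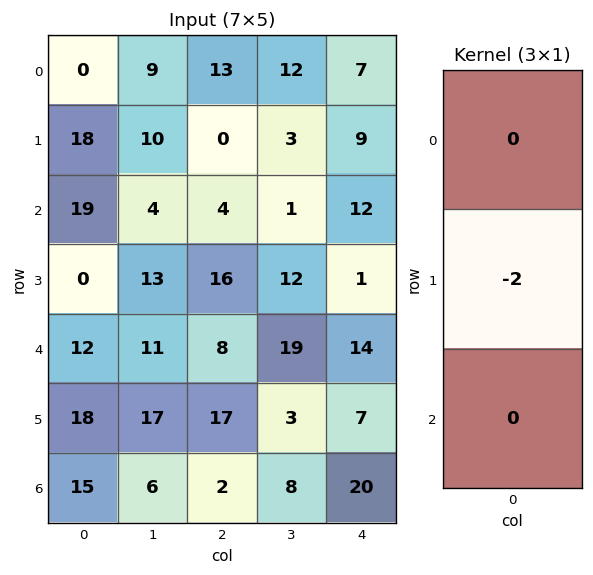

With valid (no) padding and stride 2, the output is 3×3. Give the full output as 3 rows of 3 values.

Output[0,0]: The receptive field on the input at this output position is [0 / 18 / 19]. Elementwise product with the kernel and sum: 18·-2.
Output[0,1]: The receptive field on the input at this output position is [13 / 0 / 4]. Elementwise product with the kernel and sum: 0·-2.

-36 0 -18
0 -32 -2
-36 -34 -14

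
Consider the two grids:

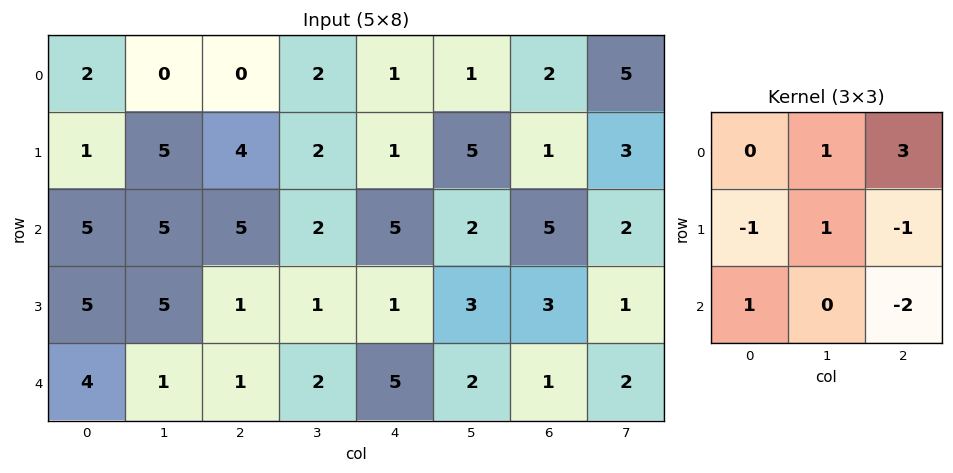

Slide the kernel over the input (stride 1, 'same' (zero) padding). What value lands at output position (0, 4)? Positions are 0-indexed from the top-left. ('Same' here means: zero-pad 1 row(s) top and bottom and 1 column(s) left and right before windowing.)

-10

The receptive field on the zero-padded input at this output position is [0 0 0 / 2 1 1 / 2 1 5]. Elementwise product with the kernel and sum: 0·1 + 0·3 + 2·-1 + 1·1 + 1·-1 + 2·1 + 5·-2.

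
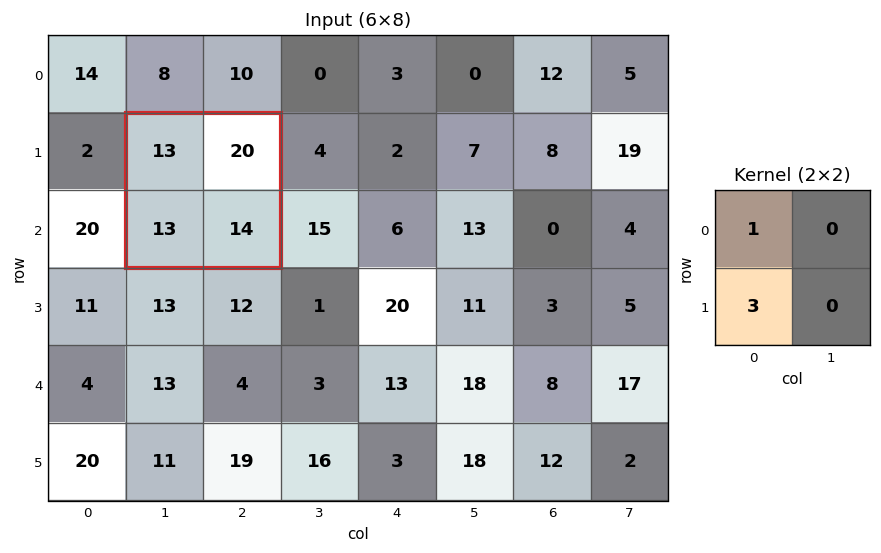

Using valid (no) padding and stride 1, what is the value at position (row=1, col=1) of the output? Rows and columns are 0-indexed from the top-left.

52

The receptive field on the input at this output position is [13 20 / 13 14]. Elementwise product with the kernel and sum: 13·1 + 13·3.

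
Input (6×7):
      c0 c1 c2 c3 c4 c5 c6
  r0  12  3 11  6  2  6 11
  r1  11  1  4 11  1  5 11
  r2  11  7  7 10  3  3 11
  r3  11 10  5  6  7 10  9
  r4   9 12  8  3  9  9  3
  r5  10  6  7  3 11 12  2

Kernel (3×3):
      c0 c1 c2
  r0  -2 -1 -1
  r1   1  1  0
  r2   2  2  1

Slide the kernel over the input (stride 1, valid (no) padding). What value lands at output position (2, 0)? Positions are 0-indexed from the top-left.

The receptive field on the input at this output position is [11 7 7 / 11 10 5 / 9 12 8]. Elementwise product with the kernel and sum: 11·-2 + 7·-1 + 7·-1 + 11·1 + 10·1 + 9·2 + 12·2 + 8·1.

35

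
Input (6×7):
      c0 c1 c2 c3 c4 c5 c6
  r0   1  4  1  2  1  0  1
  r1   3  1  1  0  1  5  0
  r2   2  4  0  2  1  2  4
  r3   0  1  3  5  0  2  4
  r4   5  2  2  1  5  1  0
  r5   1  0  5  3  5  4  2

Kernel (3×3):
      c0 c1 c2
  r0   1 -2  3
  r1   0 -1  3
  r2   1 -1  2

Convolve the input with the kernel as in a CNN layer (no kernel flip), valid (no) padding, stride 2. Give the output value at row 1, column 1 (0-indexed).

5

The receptive field on the input at this output position is [0 2 1 / 3 5 0 / 2 1 5]. Elementwise product with the kernel and sum: 0·1 + 2·-2 + 1·3 + 5·-1 + 0·3 + 2·1 + 1·-1 + 5·2.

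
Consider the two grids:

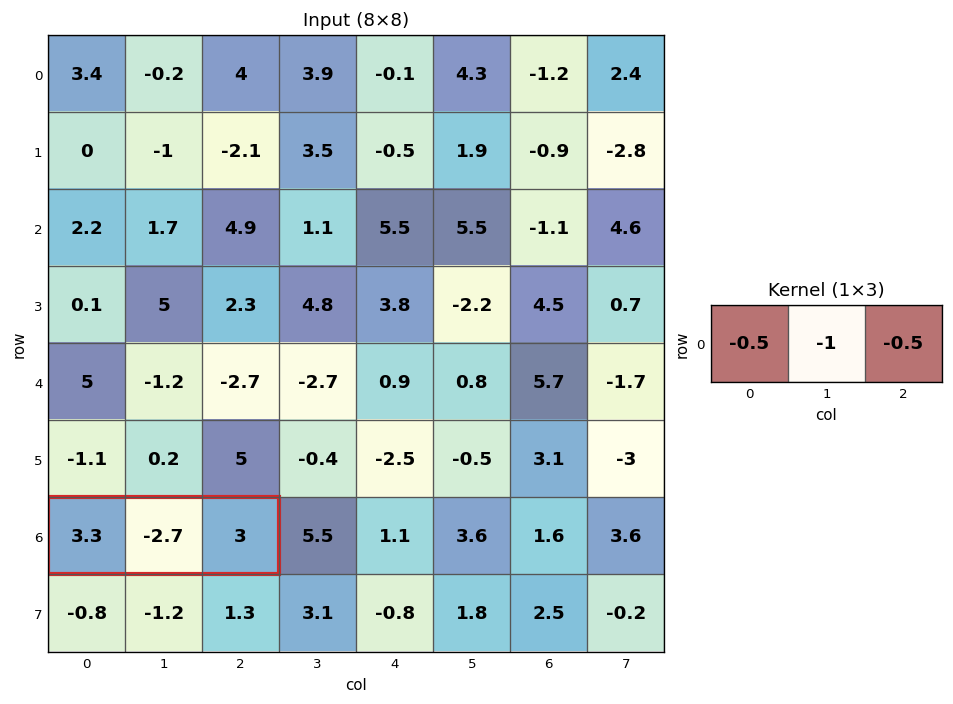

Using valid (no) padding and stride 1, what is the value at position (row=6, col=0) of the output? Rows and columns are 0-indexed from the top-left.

The receptive field on the input at this output position is [3.3 -2.7 3]. Elementwise product with the kernel and sum: 3.3·-0.5 + -2.7·-1 + 3·-0.5.

-0.45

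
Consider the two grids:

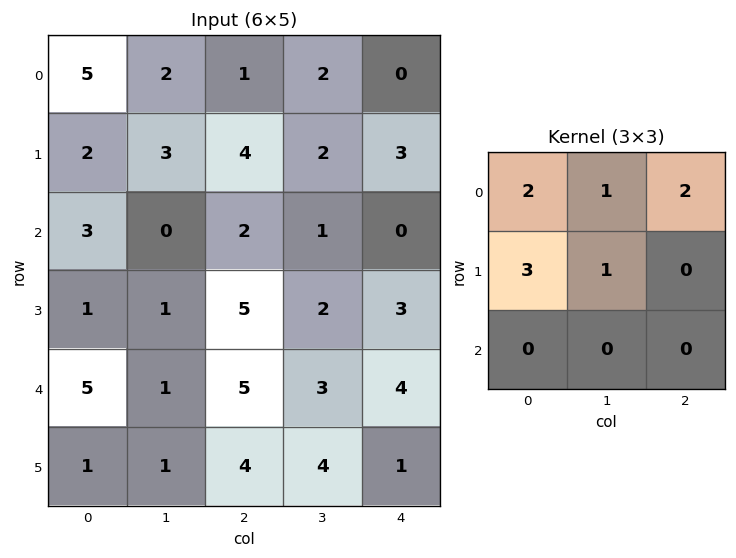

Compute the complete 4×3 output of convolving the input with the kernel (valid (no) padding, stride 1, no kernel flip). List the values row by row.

Output[0,0]: The receptive field on the input at this output position is [5 2 1 / 2 3 4 / 3 0 2]. Elementwise product with the kernel and sum: 5·2 + 2·1 + 1·2 + 2·3 + 3·1.

23 22 18
24 16 23
14 12 22
29 19 36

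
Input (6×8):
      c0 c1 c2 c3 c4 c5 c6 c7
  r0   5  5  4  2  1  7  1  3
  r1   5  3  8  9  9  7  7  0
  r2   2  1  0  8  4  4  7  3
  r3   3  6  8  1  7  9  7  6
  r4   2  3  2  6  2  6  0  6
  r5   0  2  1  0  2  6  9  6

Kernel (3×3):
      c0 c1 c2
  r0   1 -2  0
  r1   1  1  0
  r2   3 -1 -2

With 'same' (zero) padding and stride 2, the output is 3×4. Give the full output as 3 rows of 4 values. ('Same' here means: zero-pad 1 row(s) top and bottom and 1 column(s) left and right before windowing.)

Output[0,0]: The receptive field on the zero-padded input at this output position is [0 0 0 / 0 5 5 / 0 5 3]. Elementwise product with the kernel and sum: 0·1 + 0·-2 + 0·1 + 5·1 + 0·3 + 5·-1 + 3·-2.
Output[0,1]: The receptive field on the zero-padded input at this output position is [0 0 0 / 5 4 2 / 3 8 9]. Elementwise product with the kernel and sum: 0·1 + 0·-2 + 5·1 + 4·1 + 3·3 + 8·-1 + 9·-2.

-6 -8 7 22
-23 -4 -19 12
-8 0 -19 -2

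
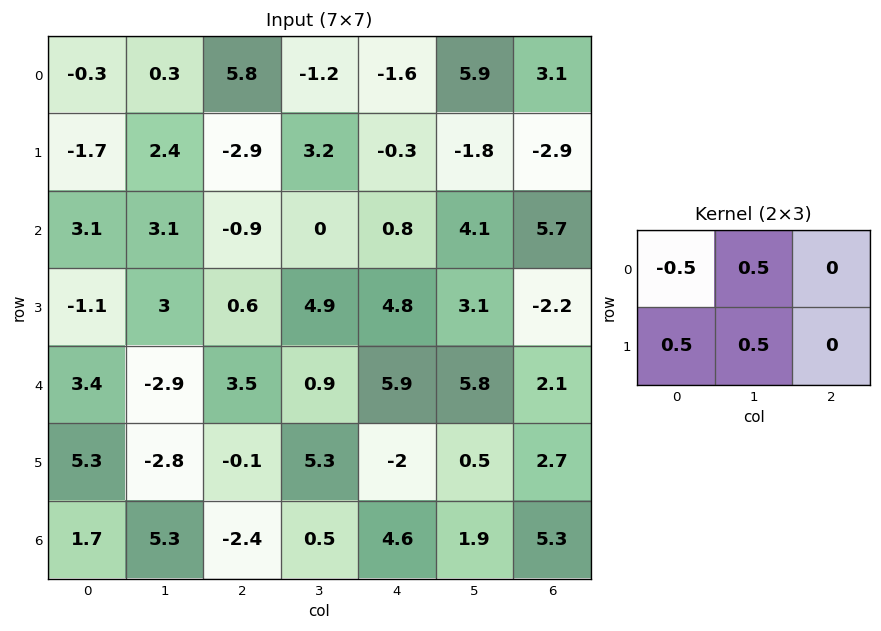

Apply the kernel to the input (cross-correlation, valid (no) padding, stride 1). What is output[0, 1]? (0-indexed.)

The receptive field on the input at this output position is [0.3 5.8 -1.2 / 2.4 -2.9 3.2]. Elementwise product with the kernel and sum: 0.3·-0.5 + 5.8·0.5 + 2.4·0.5 + -2.9·0.5.

2.5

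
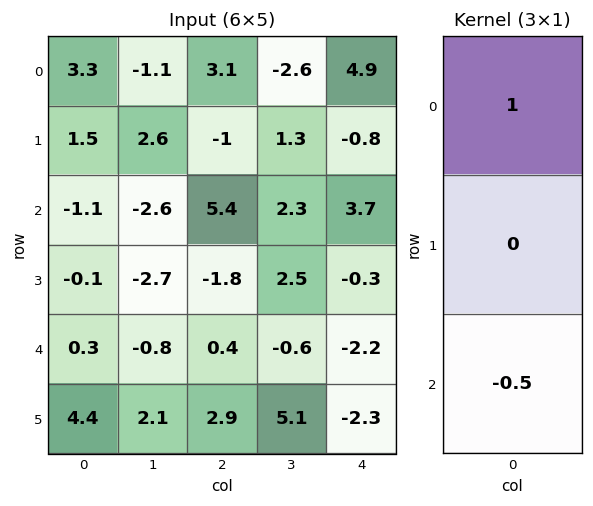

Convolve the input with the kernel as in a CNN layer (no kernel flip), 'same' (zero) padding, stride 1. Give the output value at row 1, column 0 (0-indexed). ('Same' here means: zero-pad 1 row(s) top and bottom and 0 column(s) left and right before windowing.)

The receptive field on the zero-padded input at this output position is [3.3 / 1.5 / -1.1]. Elementwise product with the kernel and sum: 3.3·1 + -1.1·-0.5.

3.85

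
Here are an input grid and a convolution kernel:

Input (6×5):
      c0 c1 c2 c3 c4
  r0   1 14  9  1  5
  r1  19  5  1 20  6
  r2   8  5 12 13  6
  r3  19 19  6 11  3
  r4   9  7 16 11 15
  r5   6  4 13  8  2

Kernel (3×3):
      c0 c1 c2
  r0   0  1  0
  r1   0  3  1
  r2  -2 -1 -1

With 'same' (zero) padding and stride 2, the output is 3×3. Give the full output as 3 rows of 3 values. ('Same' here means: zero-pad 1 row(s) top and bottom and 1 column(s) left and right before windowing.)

-7 -3 -31
10 -5 -1
43 36 30

Output[0,0]: The receptive field on the zero-padded input at this output position is [0 0 0 / 0 1 14 / 0 19 5]. Elementwise product with the kernel and sum: 0·1 + 1·3 + 14·1 + 0·-2 + 19·-1 + 5·-1.
Output[0,1]: The receptive field on the zero-padded input at this output position is [0 0 0 / 14 9 1 / 5 1 20]. Elementwise product with the kernel and sum: 0·1 + 9·3 + 1·1 + 5·-2 + 1·-1 + 20·-1.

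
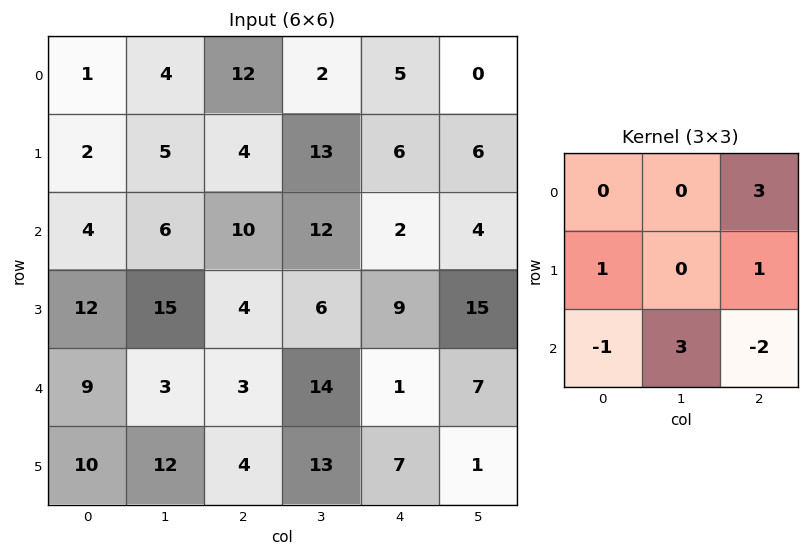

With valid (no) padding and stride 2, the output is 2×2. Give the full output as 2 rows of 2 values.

Output[0,0]: The receptive field on the input at this output position is [1 4 12 / 2 5 4 / 4 6 10]. Elementwise product with the kernel and sum: 12·3 + 2·1 + 4·1 + 4·-1 + 6·3 + 10·-2.

36 47
40 56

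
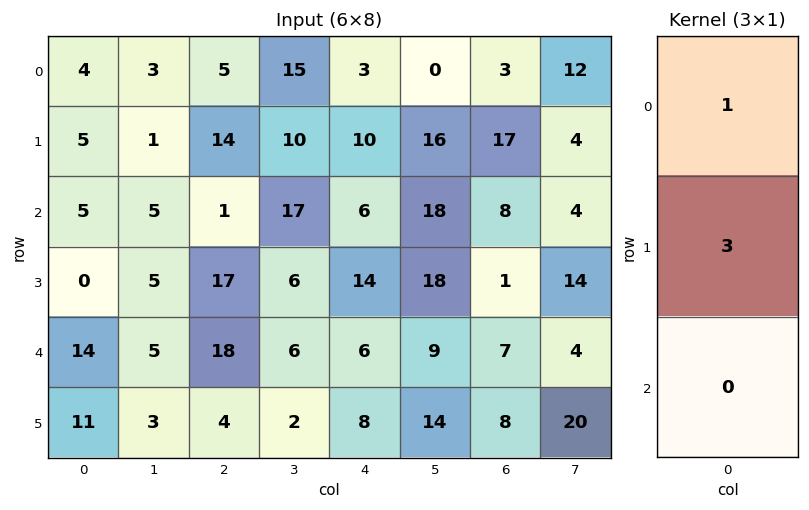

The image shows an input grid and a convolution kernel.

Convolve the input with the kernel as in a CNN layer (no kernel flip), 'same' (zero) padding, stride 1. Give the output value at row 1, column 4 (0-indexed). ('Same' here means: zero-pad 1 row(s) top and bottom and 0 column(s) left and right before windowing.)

33

The receptive field on the zero-padded input at this output position is [3 / 10 / 6]. Elementwise product with the kernel and sum: 3·1 + 10·3.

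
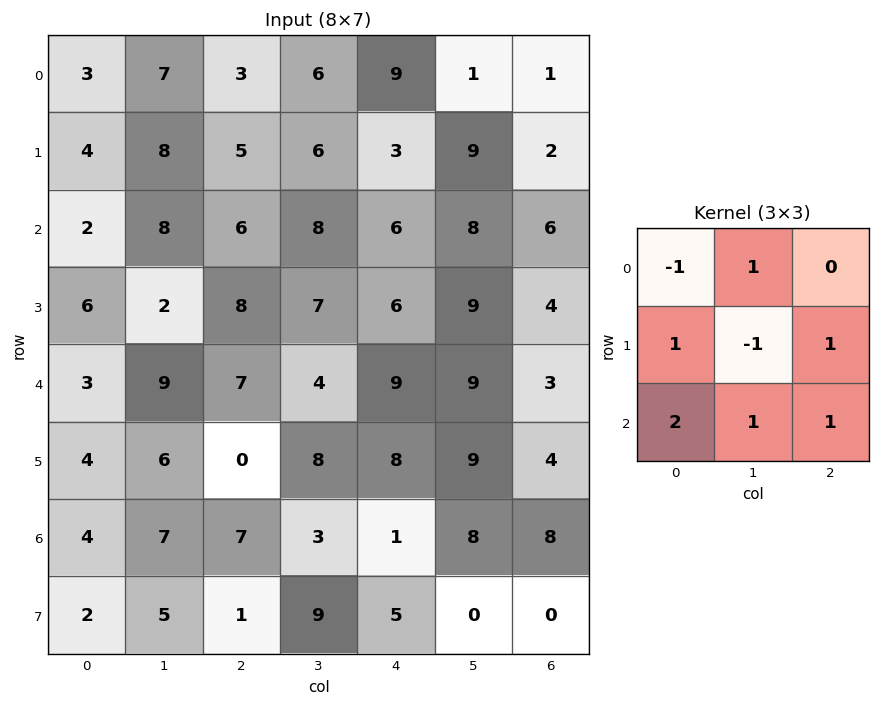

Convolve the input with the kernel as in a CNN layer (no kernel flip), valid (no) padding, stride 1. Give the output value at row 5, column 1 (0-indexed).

The receptive field on the input at this output position is [6 0 8 / 7 7 3 / 5 1 9]. Elementwise product with the kernel and sum: 6·-1 + 0·1 + 7·1 + 7·-1 + 3·1 + 5·2 + 1·1 + 9·1.

17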